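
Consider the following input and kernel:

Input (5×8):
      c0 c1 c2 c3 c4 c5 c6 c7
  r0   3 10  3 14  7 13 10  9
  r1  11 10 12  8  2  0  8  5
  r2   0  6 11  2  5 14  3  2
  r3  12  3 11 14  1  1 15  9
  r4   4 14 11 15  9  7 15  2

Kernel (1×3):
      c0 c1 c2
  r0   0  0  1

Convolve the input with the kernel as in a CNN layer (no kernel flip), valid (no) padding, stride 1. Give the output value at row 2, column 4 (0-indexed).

3

The receptive field on the input at this output position is [5 14 3]. Elementwise product with the kernel and sum: 3·1.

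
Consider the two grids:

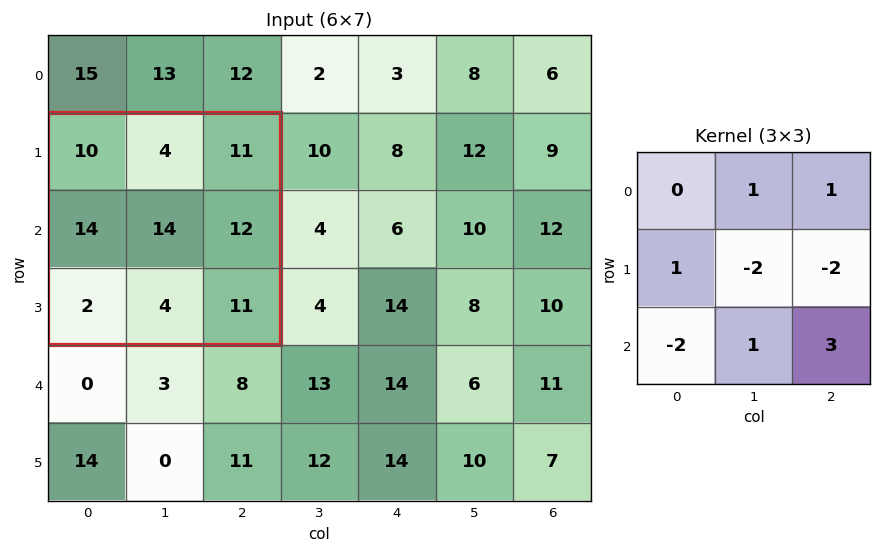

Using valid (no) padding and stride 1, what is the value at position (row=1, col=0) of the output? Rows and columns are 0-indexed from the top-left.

10

The receptive field on the input at this output position is [10 4 11 / 14 14 12 / 2 4 11]. Elementwise product with the kernel and sum: 4·1 + 11·1 + 14·1 + 14·-2 + 12·-2 + 2·-2 + 4·1 + 11·3.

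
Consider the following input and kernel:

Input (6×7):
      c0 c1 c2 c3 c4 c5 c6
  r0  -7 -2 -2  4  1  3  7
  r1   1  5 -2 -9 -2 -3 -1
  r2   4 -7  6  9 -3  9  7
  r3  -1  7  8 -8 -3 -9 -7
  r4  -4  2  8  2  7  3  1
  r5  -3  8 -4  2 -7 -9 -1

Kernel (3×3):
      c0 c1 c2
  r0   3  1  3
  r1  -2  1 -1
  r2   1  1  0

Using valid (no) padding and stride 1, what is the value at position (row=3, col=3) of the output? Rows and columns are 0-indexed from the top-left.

-59

The receptive field on the input at this output position is [-8 -3 -9 / 2 7 3 / 2 -7 -9]. Elementwise product with the kernel and sum: -8·3 + -3·1 + -9·3 + 2·-2 + 7·1 + 3·-1 + 2·1 + -7·1.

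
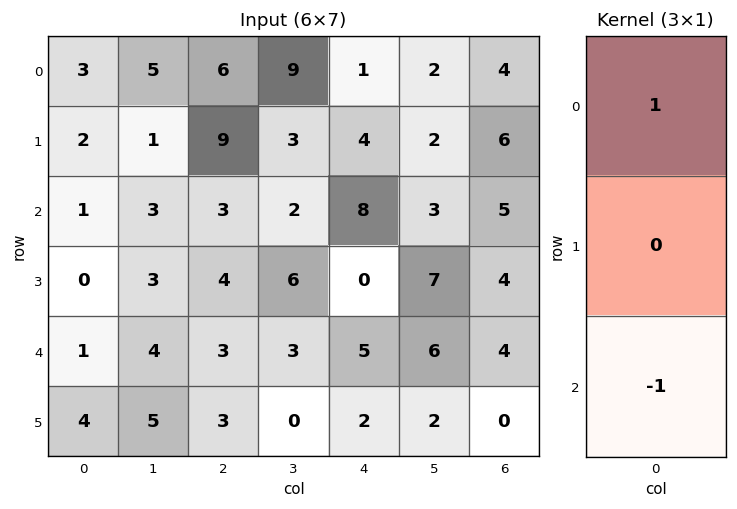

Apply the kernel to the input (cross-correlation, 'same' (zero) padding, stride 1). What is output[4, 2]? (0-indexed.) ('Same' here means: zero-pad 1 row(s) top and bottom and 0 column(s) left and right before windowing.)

1

The receptive field on the zero-padded input at this output position is [4 / 3 / 3]. Elementwise product with the kernel and sum: 4·1 + 3·-1.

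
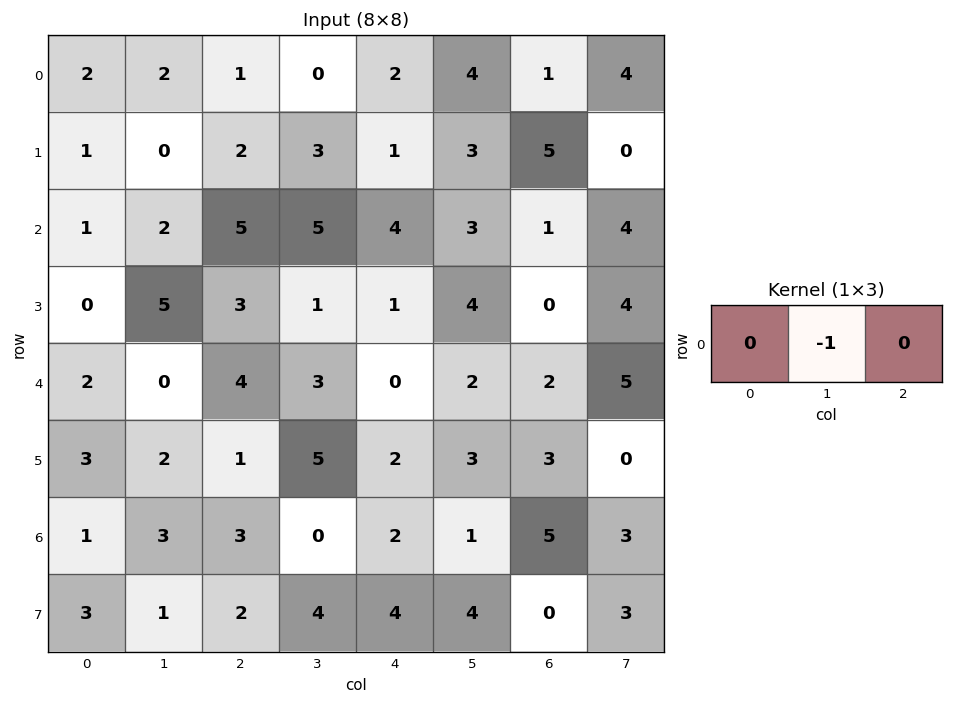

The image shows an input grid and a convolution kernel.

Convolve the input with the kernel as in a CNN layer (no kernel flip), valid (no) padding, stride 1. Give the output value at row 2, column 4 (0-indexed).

The receptive field on the input at this output position is [4 3 1]. Elementwise product with the kernel and sum: 3·-1.

-3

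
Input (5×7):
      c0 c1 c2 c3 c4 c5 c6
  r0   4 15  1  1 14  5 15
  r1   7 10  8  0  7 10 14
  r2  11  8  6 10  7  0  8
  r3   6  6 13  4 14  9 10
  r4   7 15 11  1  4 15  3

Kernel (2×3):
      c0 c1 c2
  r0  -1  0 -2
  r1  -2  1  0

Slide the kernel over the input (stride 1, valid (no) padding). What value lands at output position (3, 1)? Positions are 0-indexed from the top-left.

The receptive field on the input at this output position is [6 13 4 / 15 11 1]. Elementwise product with the kernel and sum: 6·-1 + 4·-2 + 15·-2 + 11·1.

-33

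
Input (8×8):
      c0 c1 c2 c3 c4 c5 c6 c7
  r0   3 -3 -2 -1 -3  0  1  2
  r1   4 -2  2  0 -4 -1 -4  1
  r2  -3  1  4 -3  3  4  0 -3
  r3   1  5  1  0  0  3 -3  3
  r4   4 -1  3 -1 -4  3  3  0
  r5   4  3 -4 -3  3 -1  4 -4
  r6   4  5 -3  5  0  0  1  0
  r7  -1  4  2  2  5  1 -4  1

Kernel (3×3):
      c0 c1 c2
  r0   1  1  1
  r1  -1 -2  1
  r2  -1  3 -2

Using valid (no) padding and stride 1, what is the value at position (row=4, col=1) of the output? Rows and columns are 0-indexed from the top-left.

-21

The receptive field on the input at this output position is [-1 3 -1 / 3 -4 -3 / 5 -3 5]. Elementwise product with the kernel and sum: -1·1 + 3·1 + -1·1 + 3·-1 + -4·-2 + -3·1 + 5·-1 + -3·3 + 5·-2.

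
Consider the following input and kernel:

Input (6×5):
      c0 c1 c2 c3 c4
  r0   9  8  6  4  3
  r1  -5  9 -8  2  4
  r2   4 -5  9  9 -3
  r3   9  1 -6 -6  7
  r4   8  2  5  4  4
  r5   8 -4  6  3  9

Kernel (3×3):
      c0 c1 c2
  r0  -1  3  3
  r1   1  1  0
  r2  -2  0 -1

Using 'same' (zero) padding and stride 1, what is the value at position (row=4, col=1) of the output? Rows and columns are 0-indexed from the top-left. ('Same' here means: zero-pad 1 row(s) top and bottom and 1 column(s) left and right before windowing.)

The receptive field on the zero-padded input at this output position is [9 1 -6 / 8 2 5 / 8 -4 6]. Elementwise product with the kernel and sum: 9·-1 + 1·3 + -6·3 + 8·1 + 2·1 + 8·-2 + 6·-1.

-36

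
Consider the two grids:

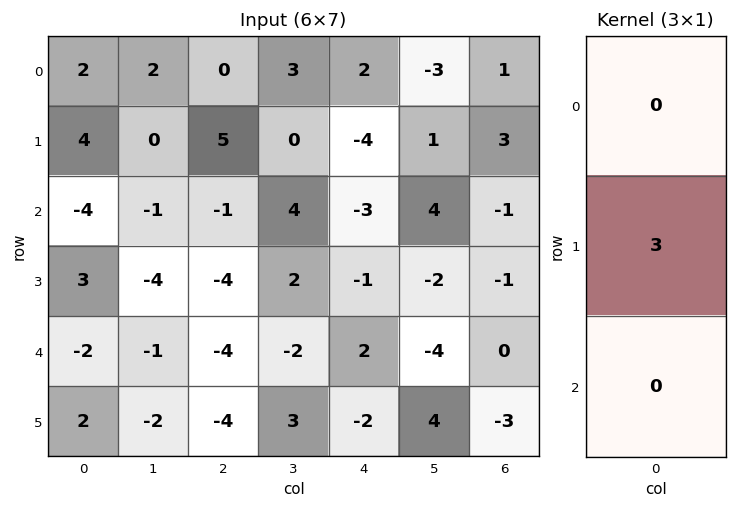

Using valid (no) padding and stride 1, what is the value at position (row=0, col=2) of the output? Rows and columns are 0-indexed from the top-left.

15

The receptive field on the input at this output position is [0 / 5 / -1]. Elementwise product with the kernel and sum: 5·3.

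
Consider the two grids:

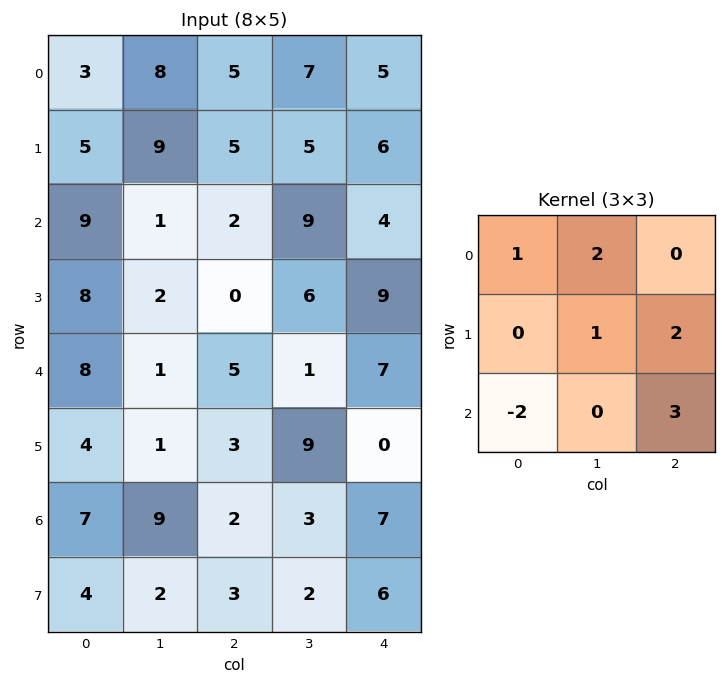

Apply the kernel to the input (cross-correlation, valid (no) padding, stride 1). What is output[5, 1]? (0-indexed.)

The receptive field on the input at this output position is [1 3 9 / 9 2 3 / 2 3 2]. Elementwise product with the kernel and sum: 1·1 + 3·2 + 2·1 + 3·2 + 2·-2 + 2·3.

17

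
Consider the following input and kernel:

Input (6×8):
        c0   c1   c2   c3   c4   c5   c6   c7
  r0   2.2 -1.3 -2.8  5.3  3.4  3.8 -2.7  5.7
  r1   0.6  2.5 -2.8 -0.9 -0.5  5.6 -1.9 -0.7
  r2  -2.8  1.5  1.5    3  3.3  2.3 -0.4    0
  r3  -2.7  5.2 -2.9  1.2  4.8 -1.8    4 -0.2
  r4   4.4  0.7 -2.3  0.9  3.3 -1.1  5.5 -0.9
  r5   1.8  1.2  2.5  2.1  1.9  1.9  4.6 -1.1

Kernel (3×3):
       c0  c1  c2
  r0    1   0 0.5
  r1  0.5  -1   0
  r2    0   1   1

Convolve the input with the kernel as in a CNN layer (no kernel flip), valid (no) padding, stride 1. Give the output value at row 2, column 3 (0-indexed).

The receptive field on the input at this output position is [3 3.3 2.3 / 1.2 4.8 -1.8 / 0.9 3.3 -1.1]. Elementwise product with the kernel and sum: 3·1 + 2.3·0.5 + 1.2·0.5 + 4.8·-1 + 3.3·1 + -1.1·1.

2.15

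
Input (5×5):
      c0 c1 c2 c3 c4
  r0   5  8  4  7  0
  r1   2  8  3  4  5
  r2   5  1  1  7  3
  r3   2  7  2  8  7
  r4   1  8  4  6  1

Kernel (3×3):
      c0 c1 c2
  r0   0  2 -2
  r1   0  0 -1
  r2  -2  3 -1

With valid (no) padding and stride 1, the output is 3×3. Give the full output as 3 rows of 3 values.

-3 -16 25
24 -25 8
16 -30 10

Output[0,0]: The receptive field on the input at this output position is [5 8 4 / 2 8 3 / 5 1 1]. Elementwise product with the kernel and sum: 8·2 + 4·-2 + 3·-1 + 5·-2 + 1·3 + 1·-1.
Output[0,1]: The receptive field on the input at this output position is [8 4 7 / 8 3 4 / 1 1 7]. Elementwise product with the kernel and sum: 4·2 + 7·-2 + 4·-1 + 1·-2 + 1·3 + 7·-1.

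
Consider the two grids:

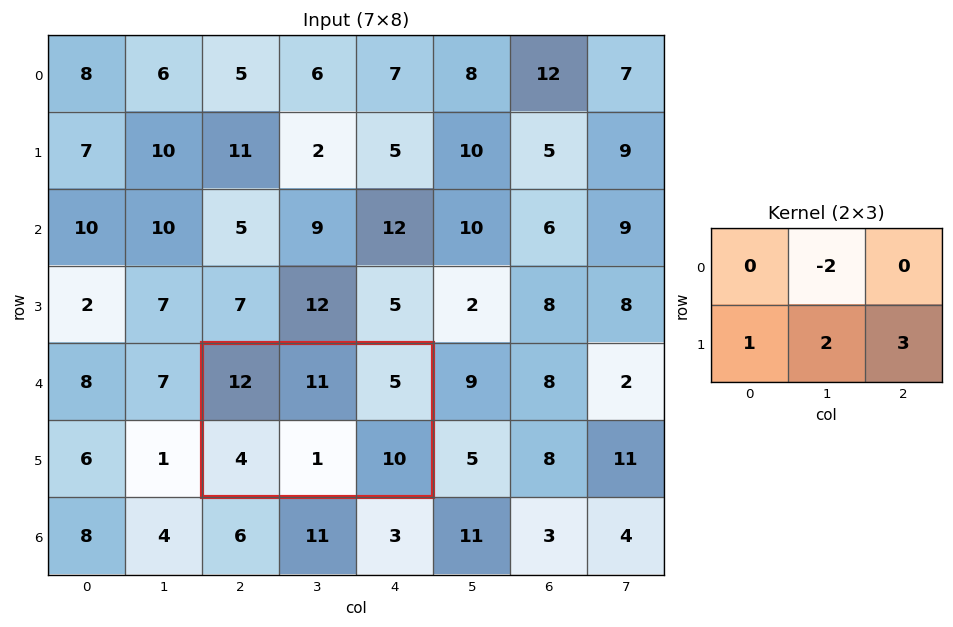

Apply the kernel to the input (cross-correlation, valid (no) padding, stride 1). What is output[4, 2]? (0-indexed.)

The receptive field on the input at this output position is [12 11 5 / 4 1 10]. Elementwise product with the kernel and sum: 11·-2 + 4·1 + 1·2 + 10·3.

14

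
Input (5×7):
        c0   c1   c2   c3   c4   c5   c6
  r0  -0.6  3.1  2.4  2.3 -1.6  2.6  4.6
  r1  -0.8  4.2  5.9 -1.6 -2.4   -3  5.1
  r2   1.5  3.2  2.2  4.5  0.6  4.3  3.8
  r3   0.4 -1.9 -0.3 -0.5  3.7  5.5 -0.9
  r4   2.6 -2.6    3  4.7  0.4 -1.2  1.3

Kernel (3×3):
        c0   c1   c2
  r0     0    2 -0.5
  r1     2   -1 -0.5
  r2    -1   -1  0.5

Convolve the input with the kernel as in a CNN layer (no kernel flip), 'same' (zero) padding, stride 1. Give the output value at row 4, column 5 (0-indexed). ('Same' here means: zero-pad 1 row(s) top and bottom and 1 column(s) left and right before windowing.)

The receptive field on the zero-padded input at this output position is [3.7 5.5 -0.9 / 0.4 -1.2 1.3 / 0 0 0]. Elementwise product with the kernel and sum: 5.5·2 + -0.9·-0.5 + 0.4·2 + -1.2·-1 + 1.3·-0.5 + 0·-1 + 0·-1 + 0·0.5.

12.8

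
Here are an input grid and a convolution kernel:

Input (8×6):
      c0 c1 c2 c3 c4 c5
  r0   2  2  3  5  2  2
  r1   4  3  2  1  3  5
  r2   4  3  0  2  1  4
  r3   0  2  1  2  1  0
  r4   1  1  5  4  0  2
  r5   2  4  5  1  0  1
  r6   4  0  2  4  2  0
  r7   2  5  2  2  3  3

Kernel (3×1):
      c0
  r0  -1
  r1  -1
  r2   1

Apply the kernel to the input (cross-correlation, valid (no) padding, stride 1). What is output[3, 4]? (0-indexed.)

The receptive field on the input at this output position is [1 / 0 / 0]. Elementwise product with the kernel and sum: 1·-1 + 0·-1 + 0·1.

-1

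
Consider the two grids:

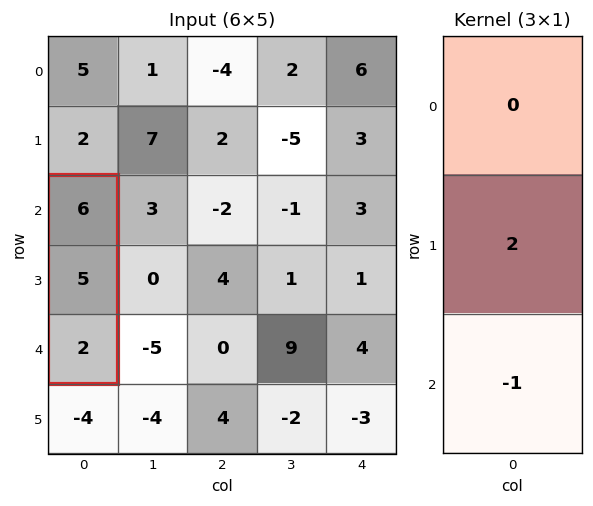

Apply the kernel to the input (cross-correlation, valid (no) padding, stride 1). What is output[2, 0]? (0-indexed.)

8

The receptive field on the input at this output position is [6 / 5 / 2]. Elementwise product with the kernel and sum: 5·2 + 2·-1.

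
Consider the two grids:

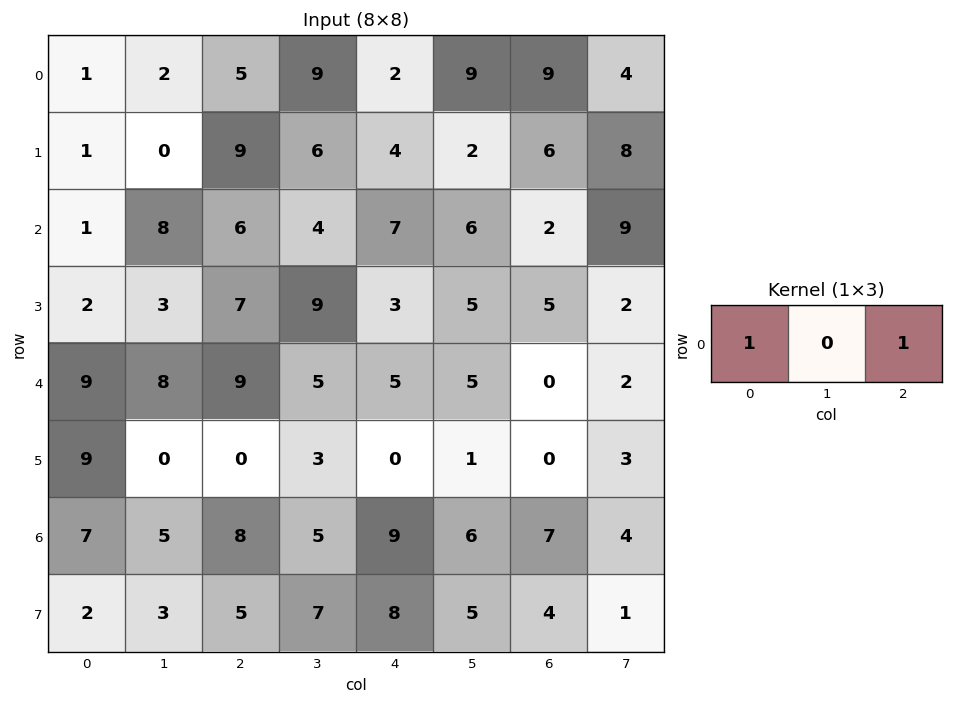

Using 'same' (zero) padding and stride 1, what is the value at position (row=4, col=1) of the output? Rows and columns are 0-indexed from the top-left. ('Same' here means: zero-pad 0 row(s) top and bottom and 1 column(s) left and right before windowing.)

The receptive field on the zero-padded input at this output position is [9 8 9]. Elementwise product with the kernel and sum: 9·1 + 9·1.

18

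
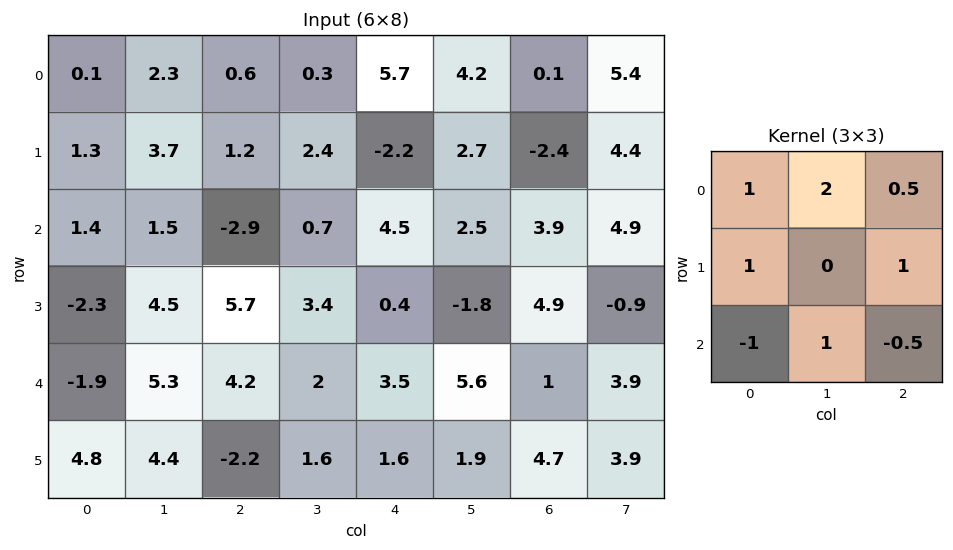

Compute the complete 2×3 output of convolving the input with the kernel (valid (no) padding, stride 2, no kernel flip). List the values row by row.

Output[0,0]: The receptive field on the input at this output position is [0.1 2.3 0.6 / 1.3 3.7 1.2 / 1.4 1.5 -2.9]. Elementwise product with the kernel and sum: 0.1·1 + 2.3·2 + 0.6·0.5 + 1.3·1 + 1.2·1 + 1.4·-1 + 1.5·1 + -2.9·-0.5.
Output[0,1]: The receptive field on the input at this output position is [0.6 0.3 5.7 / 1.2 2.4 -2.2 / -2.9 0.7 4.5]. Elementwise product with the kernel and sum: 0.6·1 + 0.3·2 + 5.7·0.5 + 1.2·1 + -2.2·1 + -2.9·-1 + 0.7·1 + 4.5·-0.5.

9.05 4.4 5.6
11.45 2.9 18.35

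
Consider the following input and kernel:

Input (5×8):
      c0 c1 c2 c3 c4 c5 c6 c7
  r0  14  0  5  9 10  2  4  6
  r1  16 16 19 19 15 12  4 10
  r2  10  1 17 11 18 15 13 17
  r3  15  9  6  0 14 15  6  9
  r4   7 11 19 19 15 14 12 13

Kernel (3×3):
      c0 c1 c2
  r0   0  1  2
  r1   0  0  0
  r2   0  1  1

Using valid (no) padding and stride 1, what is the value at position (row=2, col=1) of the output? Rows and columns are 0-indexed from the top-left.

77

The receptive field on the input at this output position is [1 17 11 / 9 6 0 / 11 19 19]. Elementwise product with the kernel and sum: 17·1 + 11·2 + 19·1 + 19·1.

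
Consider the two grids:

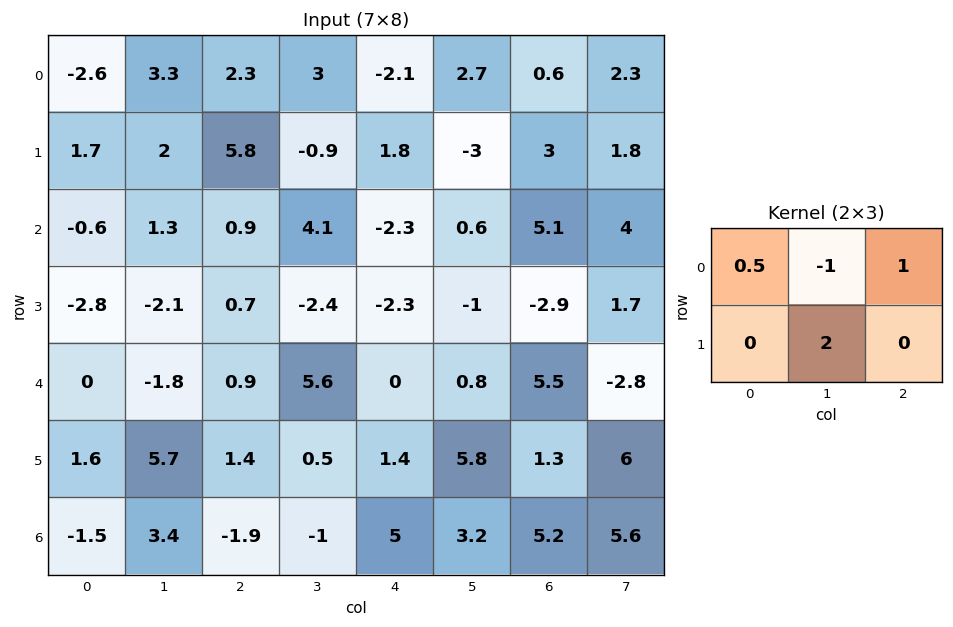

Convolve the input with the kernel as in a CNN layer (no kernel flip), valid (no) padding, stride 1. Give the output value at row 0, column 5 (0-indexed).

The receptive field on the input at this output position is [2.7 0.6 2.3 / -3 3 1.8]. Elementwise product with the kernel and sum: 2.7·0.5 + 0.6·-1 + 2.3·1 + 3·2.

9.05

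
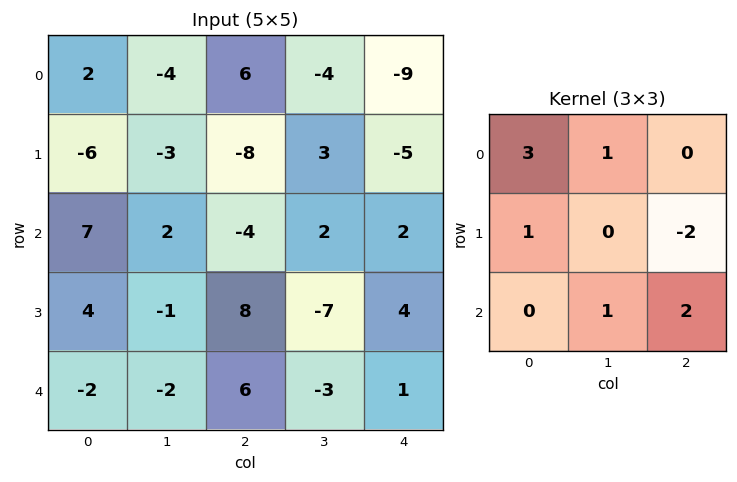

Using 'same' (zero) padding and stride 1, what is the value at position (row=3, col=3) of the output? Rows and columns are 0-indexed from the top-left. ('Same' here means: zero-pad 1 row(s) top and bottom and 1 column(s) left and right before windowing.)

-11

The receptive field on the zero-padded input at this output position is [-4 2 2 / 8 -7 4 / 6 -3 1]. Elementwise product with the kernel and sum: -4·3 + 2·1 + 8·1 + 4·-2 + -3·1 + 1·2.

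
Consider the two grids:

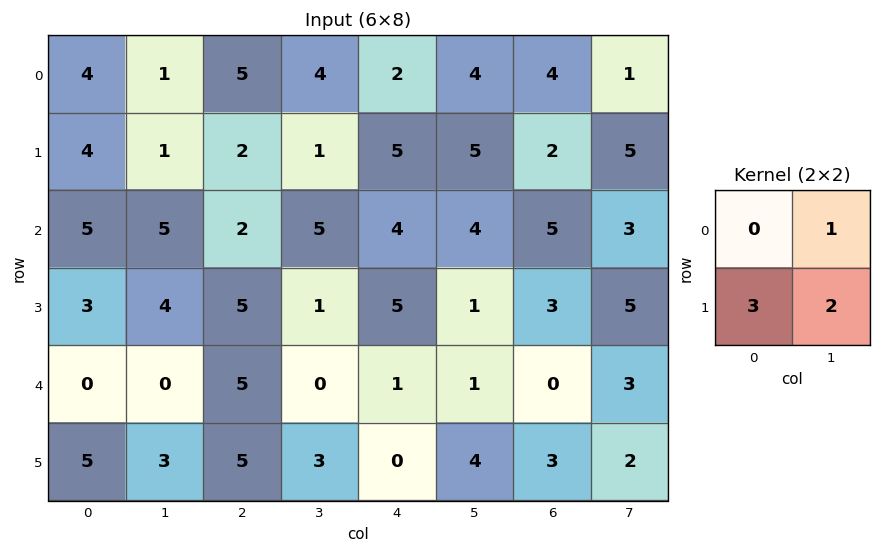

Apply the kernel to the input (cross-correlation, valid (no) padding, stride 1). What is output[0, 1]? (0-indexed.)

The receptive field on the input at this output position is [1 5 / 1 2]. Elementwise product with the kernel and sum: 5·1 + 1·3 + 2·2.

12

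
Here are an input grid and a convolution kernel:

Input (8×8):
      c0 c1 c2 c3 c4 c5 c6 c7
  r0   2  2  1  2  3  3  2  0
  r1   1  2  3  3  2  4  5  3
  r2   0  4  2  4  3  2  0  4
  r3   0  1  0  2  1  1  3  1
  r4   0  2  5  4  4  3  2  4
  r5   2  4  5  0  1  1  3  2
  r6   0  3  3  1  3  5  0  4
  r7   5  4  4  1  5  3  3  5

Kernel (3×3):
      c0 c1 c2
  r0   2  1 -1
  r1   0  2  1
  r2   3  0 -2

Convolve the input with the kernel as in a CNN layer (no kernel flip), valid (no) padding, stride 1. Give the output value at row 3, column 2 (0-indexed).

26

The receptive field on the input at this output position is [0 2 1 / 5 4 4 / 5 0 1]. Elementwise product with the kernel and sum: 0·2 + 2·1 + 1·-1 + 4·2 + 4·1 + 5·3 + 1·-2.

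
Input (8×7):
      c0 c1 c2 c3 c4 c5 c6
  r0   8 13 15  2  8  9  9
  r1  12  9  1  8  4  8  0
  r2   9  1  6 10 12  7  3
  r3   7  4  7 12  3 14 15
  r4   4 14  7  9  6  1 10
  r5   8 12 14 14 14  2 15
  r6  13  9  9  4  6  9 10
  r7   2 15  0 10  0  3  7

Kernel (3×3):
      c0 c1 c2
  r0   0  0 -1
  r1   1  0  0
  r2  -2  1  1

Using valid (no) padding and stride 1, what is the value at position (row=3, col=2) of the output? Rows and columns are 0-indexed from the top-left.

4

The receptive field on the input at this output position is [7 12 3 / 7 9 6 / 14 14 14]. Elementwise product with the kernel and sum: 3·-1 + 7·1 + 14·-2 + 14·1 + 14·1.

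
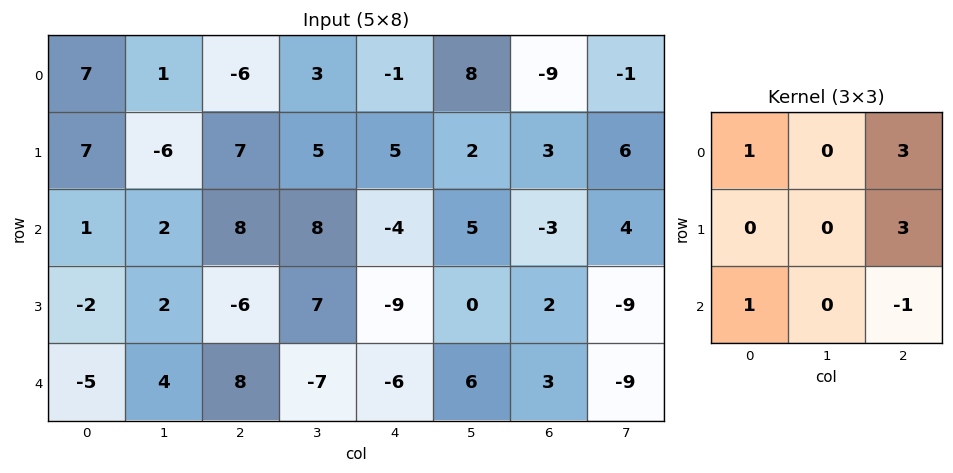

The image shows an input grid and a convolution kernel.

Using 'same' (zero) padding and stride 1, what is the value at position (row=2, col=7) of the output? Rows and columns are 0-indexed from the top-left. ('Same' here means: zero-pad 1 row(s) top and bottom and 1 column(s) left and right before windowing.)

5

The receptive field on the zero-padded input at this output position is [3 6 0 / -3 4 0 / 2 -9 0]. Elementwise product with the kernel and sum: 3·1 + 0·3 + 0·3 + 2·1 + 0·-1.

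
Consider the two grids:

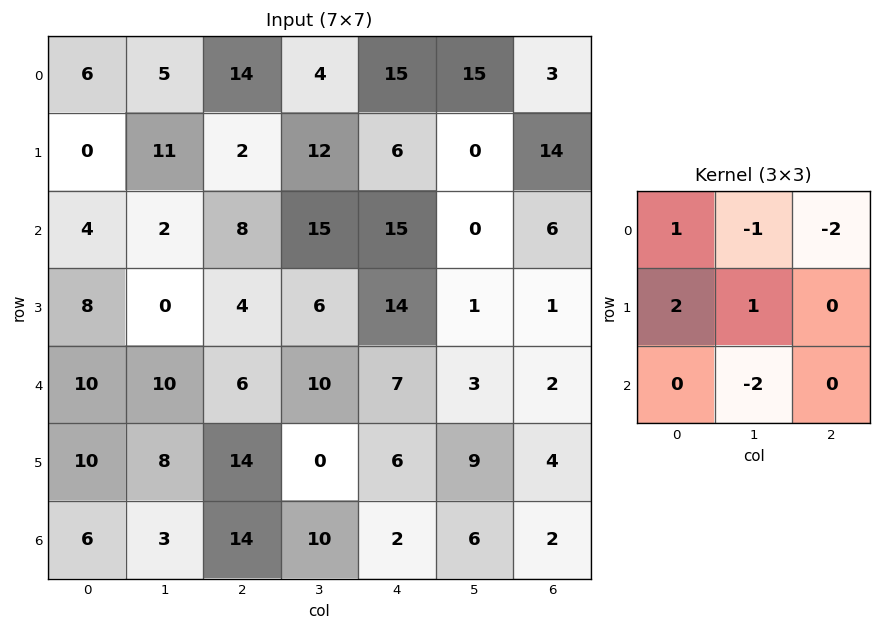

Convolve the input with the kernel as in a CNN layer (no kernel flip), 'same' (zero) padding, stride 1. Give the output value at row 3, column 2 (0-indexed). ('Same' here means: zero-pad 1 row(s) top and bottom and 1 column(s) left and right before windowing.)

The receptive field on the zero-padded input at this output position is [2 8 15 / 0 4 6 / 10 6 10]. Elementwise product with the kernel and sum: 2·1 + 8·-1 + 15·-2 + 0·2 + 4·1 + 6·-2.

-44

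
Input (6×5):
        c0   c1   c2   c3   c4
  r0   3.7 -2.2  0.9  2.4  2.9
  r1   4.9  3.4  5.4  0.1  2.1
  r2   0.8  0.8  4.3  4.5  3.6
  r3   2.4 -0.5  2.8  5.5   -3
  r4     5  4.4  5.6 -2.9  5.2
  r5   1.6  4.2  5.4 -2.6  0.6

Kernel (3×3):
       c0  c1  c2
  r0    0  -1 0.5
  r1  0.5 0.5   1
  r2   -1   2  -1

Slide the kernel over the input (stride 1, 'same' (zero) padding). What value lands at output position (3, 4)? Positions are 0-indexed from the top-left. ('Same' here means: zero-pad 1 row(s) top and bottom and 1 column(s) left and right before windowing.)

The receptive field on the zero-padded input at this output position is [4.5 3.6 0 / 5.5 -3 0 / -2.9 5.2 0]. Elementwise product with the kernel and sum: 3.6·-1 + 0·0.5 + 5.5·0.5 + -3·0.5 + 0·1 + -2.9·-1 + 5.2·2 + 0·-1.

10.95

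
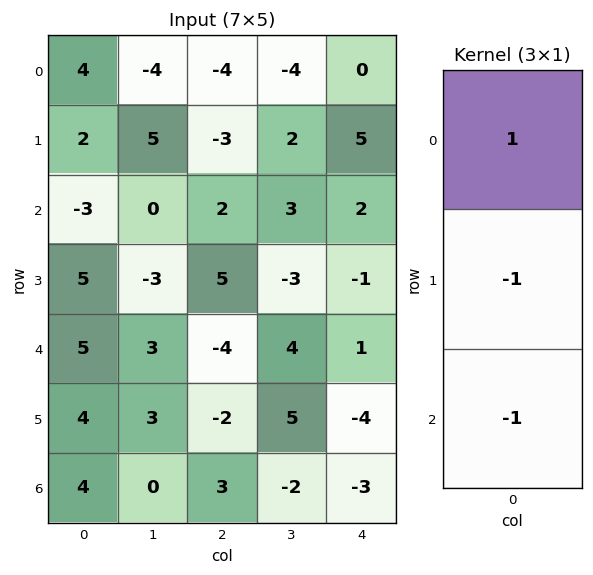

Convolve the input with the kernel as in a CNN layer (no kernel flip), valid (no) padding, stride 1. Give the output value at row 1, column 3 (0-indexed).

The receptive field on the input at this output position is [2 / 3 / -3]. Elementwise product with the kernel and sum: 2·1 + 3·-1 + -3·-1.

2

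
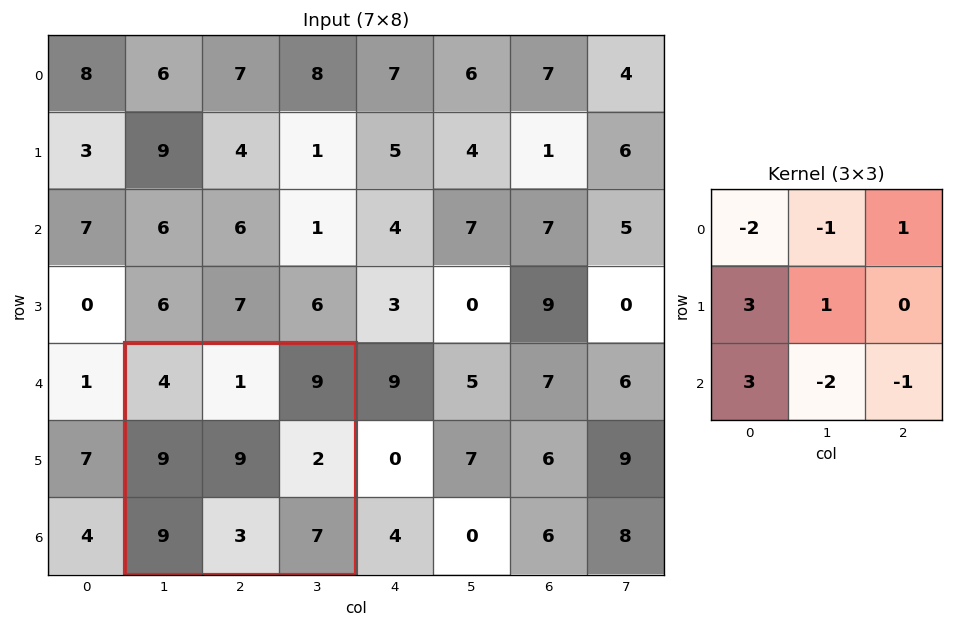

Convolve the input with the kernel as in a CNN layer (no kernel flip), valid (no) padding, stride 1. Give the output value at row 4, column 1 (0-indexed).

50

The receptive field on the input at this output position is [4 1 9 / 9 9 2 / 9 3 7]. Elementwise product with the kernel and sum: 4·-2 + 1·-1 + 9·1 + 9·3 + 9·1 + 9·3 + 3·-2 + 7·-1.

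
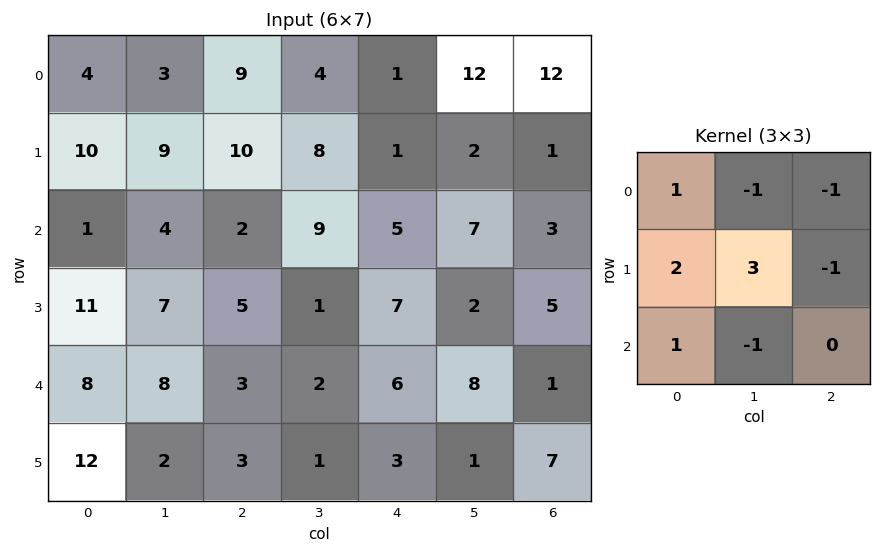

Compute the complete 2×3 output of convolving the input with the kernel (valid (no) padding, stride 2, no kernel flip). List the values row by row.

Output[0,0]: The receptive field on the input at this output position is [4 3 9 / 10 9 10 / 1 4 2]. Elementwise product with the kernel and sum: 4·1 + 3·-1 + 9·-1 + 10·2 + 9·3 + 10·-1 + 1·1 + 4·-1.

26 40 -18
33 -5 8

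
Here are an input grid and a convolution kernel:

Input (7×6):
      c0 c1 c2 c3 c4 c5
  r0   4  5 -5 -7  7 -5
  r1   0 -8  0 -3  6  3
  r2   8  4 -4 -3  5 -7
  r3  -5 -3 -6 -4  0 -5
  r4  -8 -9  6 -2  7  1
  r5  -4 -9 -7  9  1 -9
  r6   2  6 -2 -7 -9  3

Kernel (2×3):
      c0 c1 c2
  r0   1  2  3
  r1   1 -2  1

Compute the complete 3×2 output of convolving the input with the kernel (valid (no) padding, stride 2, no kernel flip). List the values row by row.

Output[0,0]: The receptive field on the input at this output position is [4 5 -5 / 0 -8 0]. Elementwise product with the kernel and sum: 4·1 + 5·2 + -5·3 + 0·1 + -8·-2 + 0·1.
Output[0,1]: The receptive field on the input at this output position is [-5 -7 7 / 0 -3 6]. Elementwise product with the kernel and sum: -5·1 + -7·2 + 7·3 + 0·1 + -3·-2 + 6·1.

15 14
-1 7
-1 -1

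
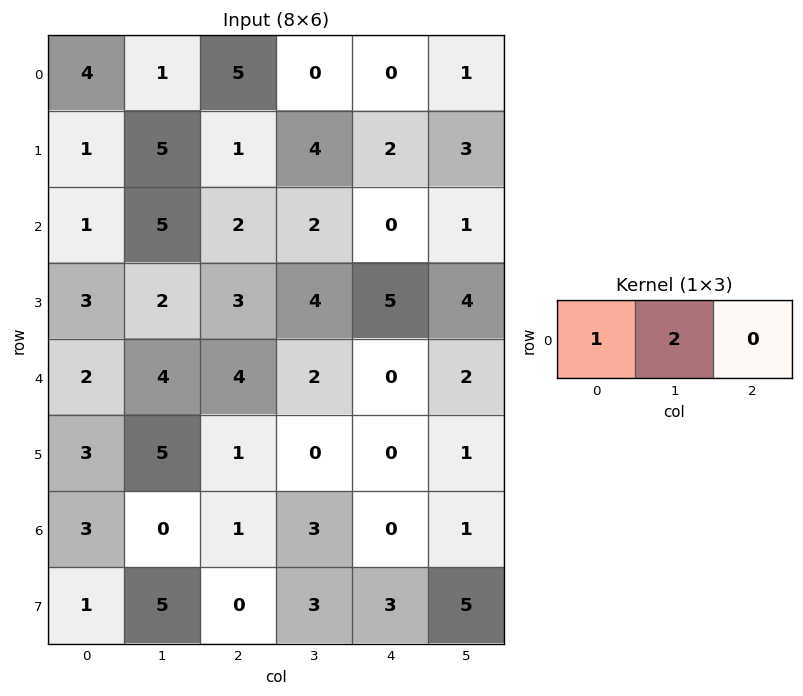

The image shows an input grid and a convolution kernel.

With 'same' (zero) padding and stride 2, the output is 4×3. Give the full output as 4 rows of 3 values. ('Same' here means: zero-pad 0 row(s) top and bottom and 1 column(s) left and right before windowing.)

8 11 0
2 9 2
4 12 2
6 2 3

Output[0,0]: The receptive field on the zero-padded input at this output position is [0 4 1]. Elementwise product with the kernel and sum: 0·1 + 4·2.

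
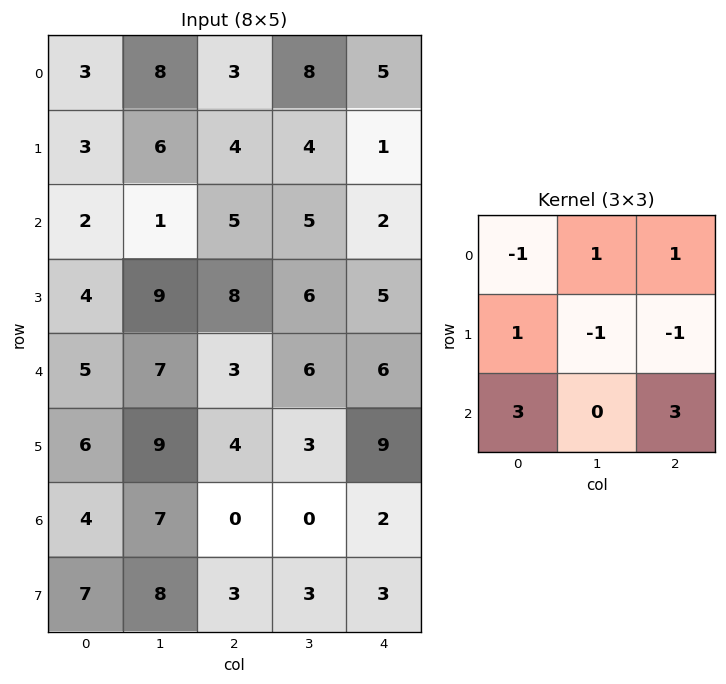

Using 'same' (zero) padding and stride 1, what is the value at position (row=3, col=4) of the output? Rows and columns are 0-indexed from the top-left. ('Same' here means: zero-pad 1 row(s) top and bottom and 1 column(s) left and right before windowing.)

The receptive field on the zero-padded input at this output position is [5 2 0 / 6 5 0 / 6 6 0]. Elementwise product with the kernel and sum: 5·-1 + 2·1 + 0·1 + 6·1 + 5·-1 + 0·-1 + 6·3 + 0·3.

16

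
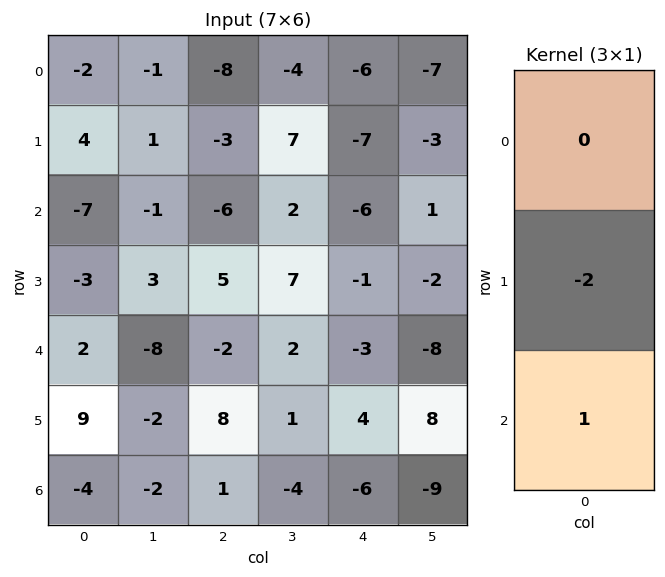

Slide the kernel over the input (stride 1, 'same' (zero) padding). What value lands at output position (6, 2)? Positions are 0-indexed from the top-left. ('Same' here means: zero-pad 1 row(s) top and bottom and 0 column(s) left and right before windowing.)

The receptive field on the zero-padded input at this output position is [8 / 1 / 0]. Elementwise product with the kernel and sum: 1·-2 + 0·1.

-2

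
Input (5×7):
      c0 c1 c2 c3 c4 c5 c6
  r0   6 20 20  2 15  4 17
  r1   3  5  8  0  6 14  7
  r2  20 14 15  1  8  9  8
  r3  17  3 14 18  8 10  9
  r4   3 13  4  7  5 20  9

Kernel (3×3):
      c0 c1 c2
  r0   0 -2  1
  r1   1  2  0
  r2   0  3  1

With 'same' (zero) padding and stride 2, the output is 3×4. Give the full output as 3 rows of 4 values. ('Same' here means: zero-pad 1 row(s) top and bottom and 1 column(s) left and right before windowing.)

26 84 64 59
93 88 53 38
-25 11 11 20

Output[0,0]: The receptive field on the zero-padded input at this output position is [0 0 0 / 0 6 20 / 0 3 5]. Elementwise product with the kernel and sum: 0·-2 + 0·1 + 0·1 + 6·2 + 3·3 + 5·1.
Output[0,1]: The receptive field on the zero-padded input at this output position is [0 0 0 / 20 20 2 / 5 8 0]. Elementwise product with the kernel and sum: 0·-2 + 0·1 + 20·1 + 20·2 + 8·3 + 0·1.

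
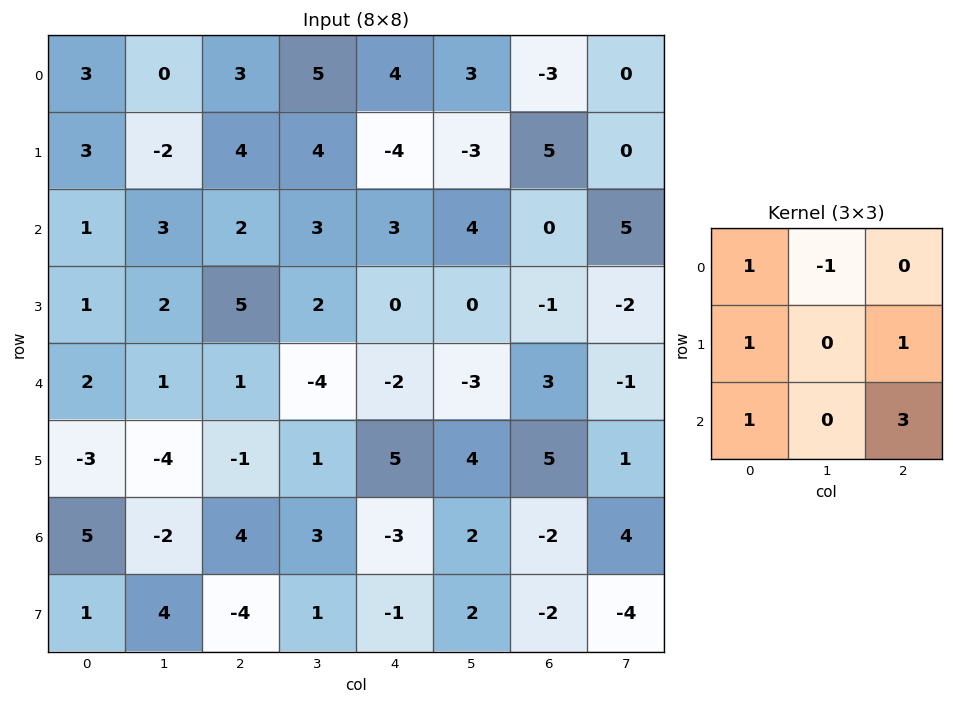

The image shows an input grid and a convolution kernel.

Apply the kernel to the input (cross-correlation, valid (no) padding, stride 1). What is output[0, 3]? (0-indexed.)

The receptive field on the input at this output position is [5 4 3 / 4 -4 -3 / 3 3 4]. Elementwise product with the kernel and sum: 5·1 + 4·-1 + 4·1 + -3·1 + 3·1 + 4·3.

17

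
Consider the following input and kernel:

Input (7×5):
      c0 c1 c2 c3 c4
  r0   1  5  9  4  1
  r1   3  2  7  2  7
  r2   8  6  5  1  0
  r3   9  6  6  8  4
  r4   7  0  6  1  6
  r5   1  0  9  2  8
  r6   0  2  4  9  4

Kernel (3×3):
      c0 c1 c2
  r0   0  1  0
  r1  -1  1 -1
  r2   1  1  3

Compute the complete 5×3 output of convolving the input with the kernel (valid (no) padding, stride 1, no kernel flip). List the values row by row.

Output[0,0]: The receptive field on the input at this output position is [1 5 9 / 3 2 7 / 8 6 5]. Elementwise product with the kernel and sum: 5·1 + 3·-1 + 2·1 + 7·-1 + 8·1 + 6·1 + 5·3.

26 26 -2
28 41 24
22 6 24
21 26 32
4 46 11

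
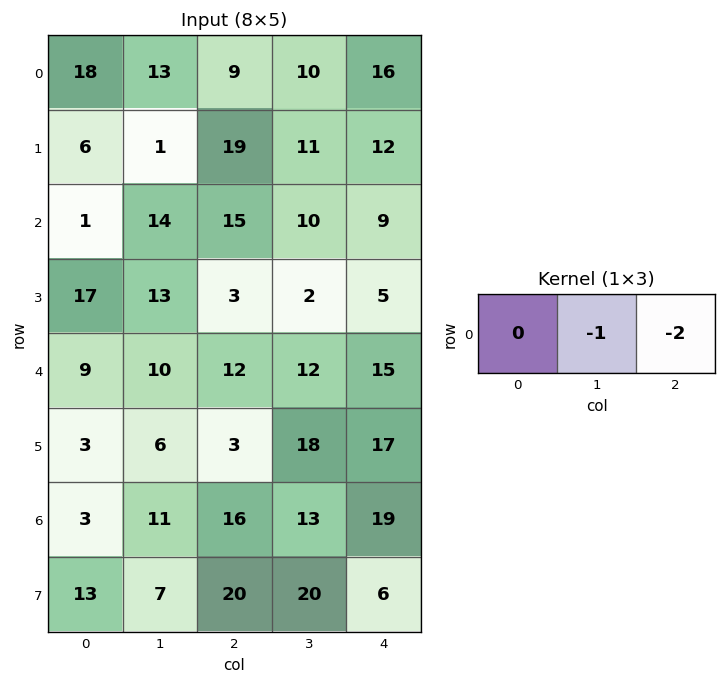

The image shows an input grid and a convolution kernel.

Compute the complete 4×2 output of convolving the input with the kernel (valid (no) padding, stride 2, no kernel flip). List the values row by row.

-31 -42
-44 -28
-34 -42
-43 -51

Output[0,0]: The receptive field on the input at this output position is [18 13 9]. Elementwise product with the kernel and sum: 13·-1 + 9·-2.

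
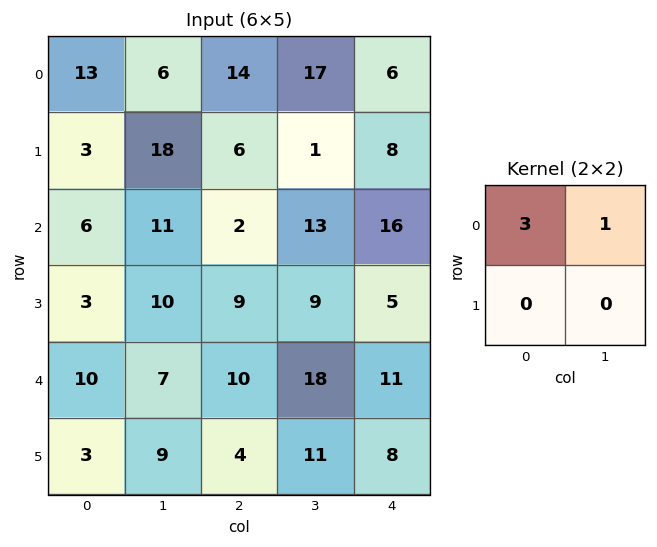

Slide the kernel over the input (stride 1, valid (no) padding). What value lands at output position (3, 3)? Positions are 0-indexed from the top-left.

32

The receptive field on the input at this output position is [9 5 / 18 11]. Elementwise product with the kernel and sum: 9·3 + 5·1.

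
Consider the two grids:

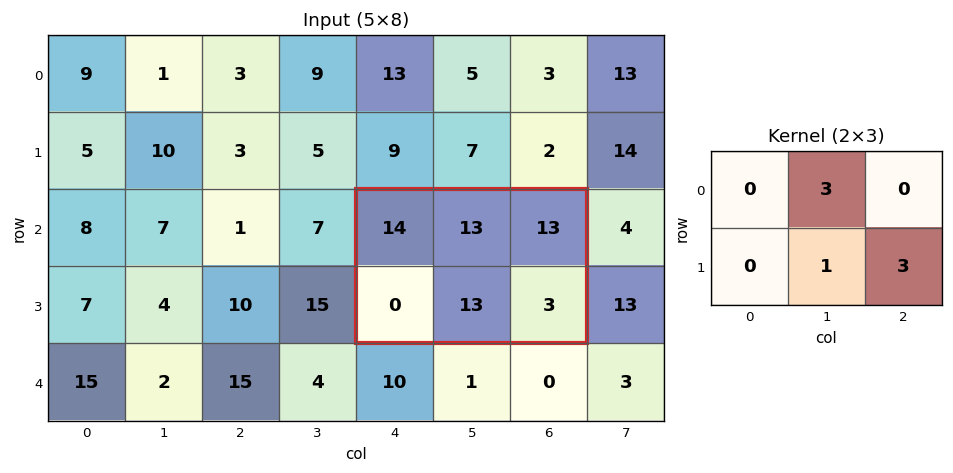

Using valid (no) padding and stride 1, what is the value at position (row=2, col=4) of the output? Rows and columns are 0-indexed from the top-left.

The receptive field on the input at this output position is [14 13 13 / 0 13 3]. Elementwise product with the kernel and sum: 13·3 + 13·1 + 3·3.

61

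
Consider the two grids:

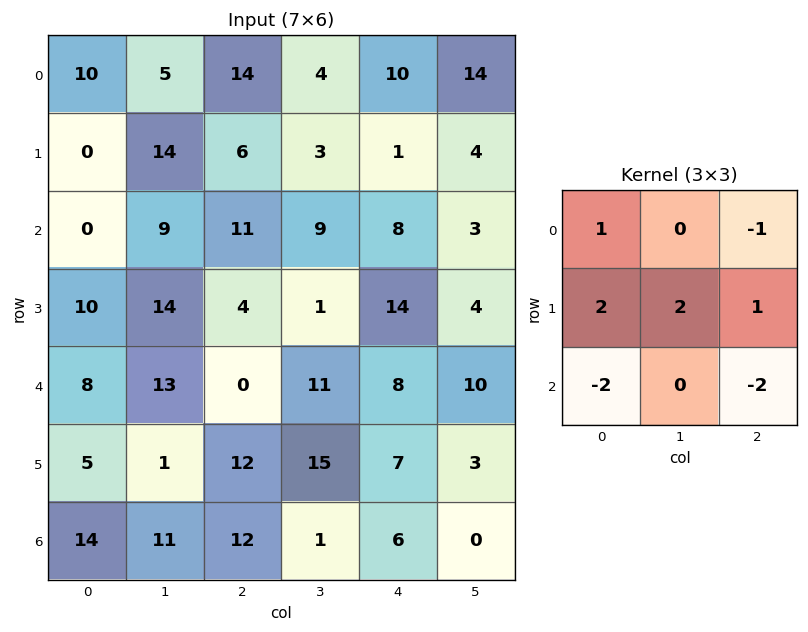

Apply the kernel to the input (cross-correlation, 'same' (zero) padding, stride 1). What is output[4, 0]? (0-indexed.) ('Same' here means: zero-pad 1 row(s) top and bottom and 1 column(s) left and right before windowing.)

The receptive field on the zero-padded input at this output position is [0 10 14 / 0 8 13 / 0 5 1]. Elementwise product with the kernel and sum: 0·1 + 14·-1 + 0·2 + 8·2 + 13·1 + 0·-2 + 1·-2.

13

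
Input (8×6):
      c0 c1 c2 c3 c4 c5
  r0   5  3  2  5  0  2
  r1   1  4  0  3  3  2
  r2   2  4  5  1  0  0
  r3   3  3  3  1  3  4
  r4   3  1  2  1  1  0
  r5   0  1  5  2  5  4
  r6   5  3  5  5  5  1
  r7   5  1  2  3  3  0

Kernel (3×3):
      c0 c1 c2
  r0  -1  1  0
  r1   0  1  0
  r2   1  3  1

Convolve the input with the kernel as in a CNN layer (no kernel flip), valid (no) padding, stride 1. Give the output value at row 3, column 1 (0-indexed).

The receptive field on the input at this output position is [3 3 1 / 1 2 1 / 1 5 2]. Elementwise product with the kernel and sum: 3·-1 + 3·1 + 2·1 + 1·1 + 5·3 + 2·1.

20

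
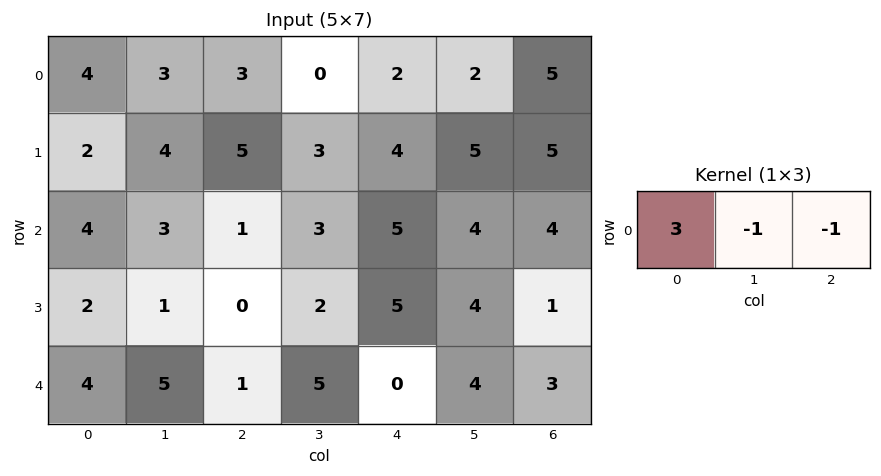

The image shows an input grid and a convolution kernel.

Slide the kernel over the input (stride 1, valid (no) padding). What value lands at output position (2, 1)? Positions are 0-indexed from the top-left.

5

The receptive field on the input at this output position is [3 1 3]. Elementwise product with the kernel and sum: 3·3 + 1·-1 + 3·-1.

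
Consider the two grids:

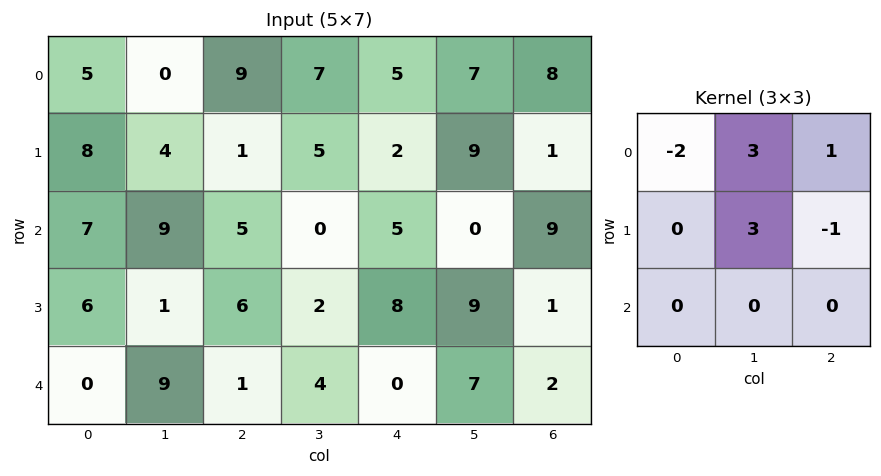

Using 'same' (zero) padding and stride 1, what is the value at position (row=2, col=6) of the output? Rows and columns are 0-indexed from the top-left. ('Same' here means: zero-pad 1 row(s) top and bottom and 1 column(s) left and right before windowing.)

The receptive field on the zero-padded input at this output position is [9 1 0 / 0 9 0 / 9 1 0]. Elementwise product with the kernel and sum: 9·-2 + 1·3 + 0·1 + 9·3 + 0·-1.

12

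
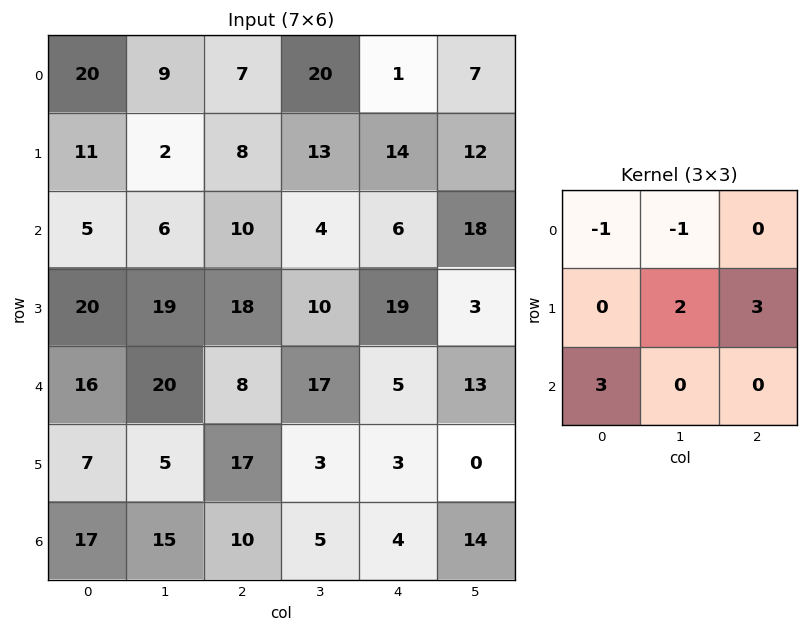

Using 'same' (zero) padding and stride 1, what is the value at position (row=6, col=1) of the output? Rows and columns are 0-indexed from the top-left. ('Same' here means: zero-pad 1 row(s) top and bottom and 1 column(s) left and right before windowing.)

48

The receptive field on the zero-padded input at this output position is [7 5 17 / 17 15 10 / 0 0 0]. Elementwise product with the kernel and sum: 7·-1 + 5·-1 + 15·2 + 10·3 + 0·3.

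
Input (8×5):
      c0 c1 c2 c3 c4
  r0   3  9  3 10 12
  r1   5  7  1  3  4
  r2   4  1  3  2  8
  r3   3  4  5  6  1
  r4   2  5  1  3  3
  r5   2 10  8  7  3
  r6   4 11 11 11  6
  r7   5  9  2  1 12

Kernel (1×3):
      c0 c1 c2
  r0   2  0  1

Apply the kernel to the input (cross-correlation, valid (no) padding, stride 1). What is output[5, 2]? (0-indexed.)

19

The receptive field on the input at this output position is [8 7 3]. Elementwise product with the kernel and sum: 8·2 + 3·1.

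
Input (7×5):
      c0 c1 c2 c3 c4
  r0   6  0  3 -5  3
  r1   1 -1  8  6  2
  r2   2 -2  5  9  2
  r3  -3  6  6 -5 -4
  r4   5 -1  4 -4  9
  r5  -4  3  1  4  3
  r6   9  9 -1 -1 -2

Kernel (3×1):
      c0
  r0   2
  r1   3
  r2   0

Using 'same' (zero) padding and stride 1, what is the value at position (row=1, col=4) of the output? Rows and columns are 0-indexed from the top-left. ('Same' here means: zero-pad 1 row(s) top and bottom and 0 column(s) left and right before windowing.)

12

The receptive field on the zero-padded input at this output position is [3 / 2 / 2]. Elementwise product with the kernel and sum: 3·2 + 2·3.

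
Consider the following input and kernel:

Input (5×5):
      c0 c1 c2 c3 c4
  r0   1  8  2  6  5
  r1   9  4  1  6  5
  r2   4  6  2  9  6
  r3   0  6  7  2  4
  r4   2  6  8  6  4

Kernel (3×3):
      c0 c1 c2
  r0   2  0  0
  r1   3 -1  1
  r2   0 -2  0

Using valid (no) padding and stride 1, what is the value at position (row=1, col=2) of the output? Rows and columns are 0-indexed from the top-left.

1

The receptive field on the input at this output position is [1 6 5 / 2 9 6 / 7 2 4]. Elementwise product with the kernel and sum: 1·2 + 2·3 + 9·-1 + 6·1 + 2·-2.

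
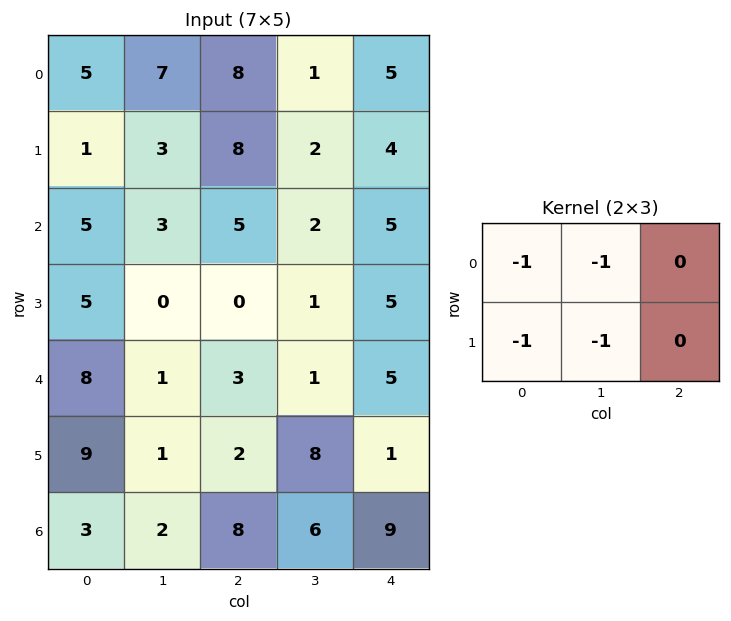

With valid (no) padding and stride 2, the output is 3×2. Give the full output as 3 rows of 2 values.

-16 -19
-13 -8
-19 -14

Output[0,0]: The receptive field on the input at this output position is [5 7 8 / 1 3 8]. Elementwise product with the kernel and sum: 5·-1 + 7·-1 + 1·-1 + 3·-1.
Output[0,1]: The receptive field on the input at this output position is [8 1 5 / 8 2 4]. Elementwise product with the kernel and sum: 8·-1 + 1·-1 + 8·-1 + 2·-1.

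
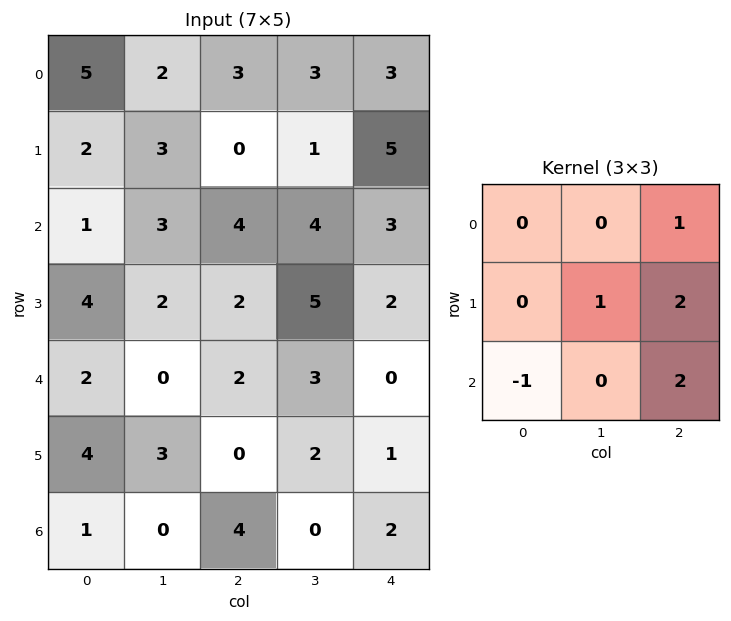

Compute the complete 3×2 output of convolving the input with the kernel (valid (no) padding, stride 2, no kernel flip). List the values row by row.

Output[0,0]: The receptive field on the input at this output position is [5 2 3 / 2 3 0 / 1 3 4]. Elementwise product with the kernel and sum: 3·1 + 3·1 + 0·2 + 1·-1 + 4·2.

13 16
12 10
12 4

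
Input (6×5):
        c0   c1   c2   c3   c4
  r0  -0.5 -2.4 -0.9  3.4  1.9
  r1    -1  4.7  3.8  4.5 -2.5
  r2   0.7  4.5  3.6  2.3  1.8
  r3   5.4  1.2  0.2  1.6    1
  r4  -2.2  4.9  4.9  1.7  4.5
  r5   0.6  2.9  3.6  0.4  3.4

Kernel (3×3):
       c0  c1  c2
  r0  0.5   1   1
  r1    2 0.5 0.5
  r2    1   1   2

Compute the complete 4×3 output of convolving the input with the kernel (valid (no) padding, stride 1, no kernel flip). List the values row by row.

Output[0,0]: The receptive field on the input at this output position is [-0.5 -2.4 -0.9 / -1 4.7 3.8 / 0.7 4.5 3.6]. Elementwise product with the kernel and sum: -0.5·0.5 + -2.4·1 + -0.9·1 + -1·2 + 4.7·0.5 + 3.8·0.5 + 0.7·1 + 4.5·1 + 3.6·2.

11.1 27.55 22.95
20.45 27.2 16.95
32.45 24.65 23.2
15.3 22.8 26.4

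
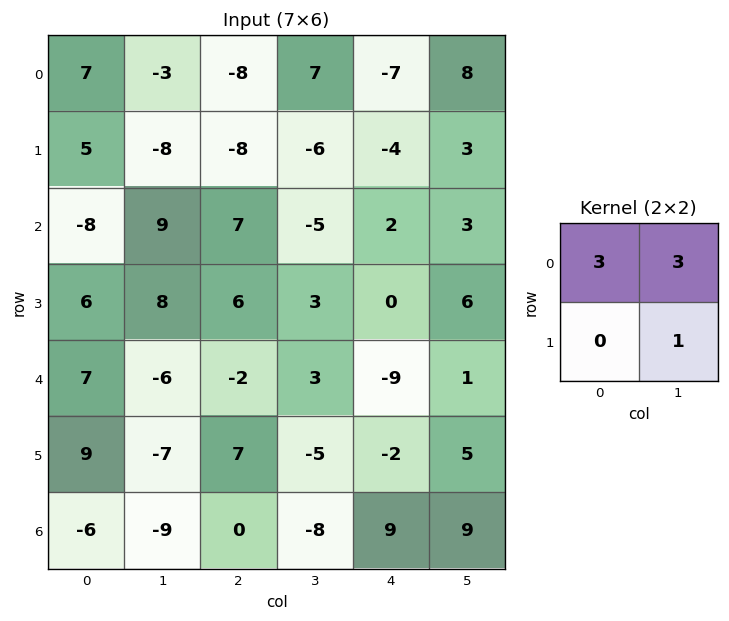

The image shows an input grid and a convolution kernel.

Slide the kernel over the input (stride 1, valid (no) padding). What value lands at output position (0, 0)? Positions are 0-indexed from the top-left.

4

The receptive field on the input at this output position is [7 -3 / 5 -8]. Elementwise product with the kernel and sum: 7·3 + -3·3 + -8·1.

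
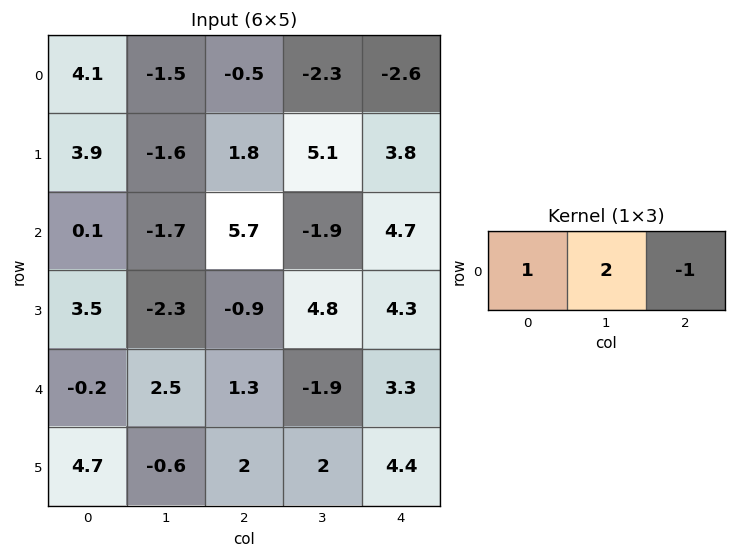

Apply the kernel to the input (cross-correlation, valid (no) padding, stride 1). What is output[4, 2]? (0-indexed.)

The receptive field on the input at this output position is [1.3 -1.9 3.3]. Elementwise product with the kernel and sum: 1.3·1 + -1.9·2 + 3.3·-1.

-5.8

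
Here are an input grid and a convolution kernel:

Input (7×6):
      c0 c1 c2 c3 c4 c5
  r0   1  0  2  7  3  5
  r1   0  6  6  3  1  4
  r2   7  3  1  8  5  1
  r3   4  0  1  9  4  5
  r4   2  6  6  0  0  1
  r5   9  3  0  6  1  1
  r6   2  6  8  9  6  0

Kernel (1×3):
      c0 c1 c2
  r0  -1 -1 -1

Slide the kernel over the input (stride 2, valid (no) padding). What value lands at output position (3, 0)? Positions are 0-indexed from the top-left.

The receptive field on the input at this output position is [2 6 8]. Elementwise product with the kernel and sum: 2·-1 + 6·-1 + 8·-1.

-16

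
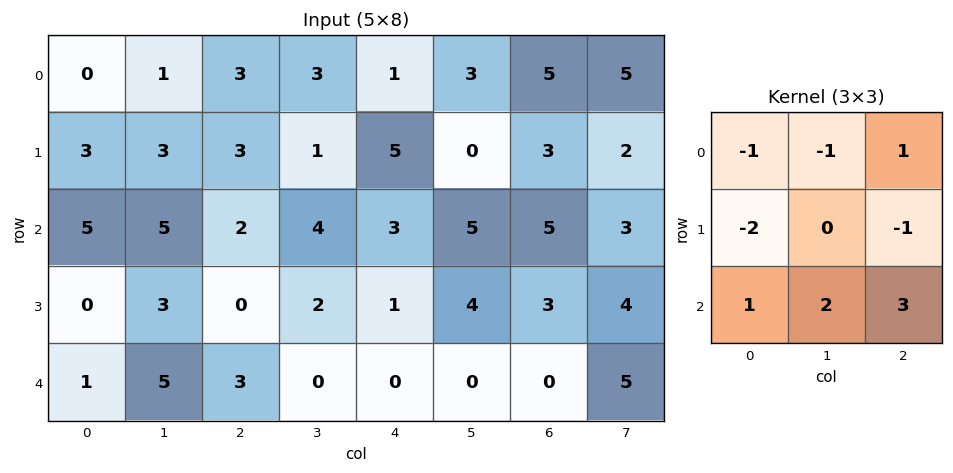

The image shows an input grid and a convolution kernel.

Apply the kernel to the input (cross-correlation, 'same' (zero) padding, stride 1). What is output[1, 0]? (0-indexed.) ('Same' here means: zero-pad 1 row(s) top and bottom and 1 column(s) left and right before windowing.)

23

The receptive field on the zero-padded input at this output position is [0 0 1 / 0 3 3 / 0 5 5]. Elementwise product with the kernel and sum: 0·-1 + 0·-1 + 1·1 + 0·-2 + 3·-1 + 0·1 + 5·2 + 5·3.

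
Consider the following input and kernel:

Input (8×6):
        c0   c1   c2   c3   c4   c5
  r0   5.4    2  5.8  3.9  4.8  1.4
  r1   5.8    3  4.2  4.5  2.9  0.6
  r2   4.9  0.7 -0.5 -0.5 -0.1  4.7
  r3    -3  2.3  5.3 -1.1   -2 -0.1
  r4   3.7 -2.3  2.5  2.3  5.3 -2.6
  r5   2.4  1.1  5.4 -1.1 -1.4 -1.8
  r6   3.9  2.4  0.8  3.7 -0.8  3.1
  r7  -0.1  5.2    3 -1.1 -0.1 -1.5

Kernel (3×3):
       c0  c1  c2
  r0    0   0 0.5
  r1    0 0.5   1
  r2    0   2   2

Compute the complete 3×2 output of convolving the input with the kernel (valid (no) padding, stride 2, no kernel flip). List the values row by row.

Output[0,0]: The receptive field on the input at this output position is [5.4 2 5.8 / 5.8 3 4.2 / 4.9 0.7 -0.5]. Elementwise product with the kernel and sum: 5.8·0.5 + 3·0.5 + 4.2·1 + 0.7·2 + -0.5·2.

9 6.35
6.6 12.6
13.6 6.5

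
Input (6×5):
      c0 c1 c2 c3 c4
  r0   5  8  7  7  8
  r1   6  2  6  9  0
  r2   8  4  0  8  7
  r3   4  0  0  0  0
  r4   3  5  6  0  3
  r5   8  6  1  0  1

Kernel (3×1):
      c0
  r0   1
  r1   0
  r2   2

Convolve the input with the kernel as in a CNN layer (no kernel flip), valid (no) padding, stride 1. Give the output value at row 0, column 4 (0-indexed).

22

The receptive field on the input at this output position is [8 / 0 / 7]. Elementwise product with the kernel and sum: 8·1 + 7·2.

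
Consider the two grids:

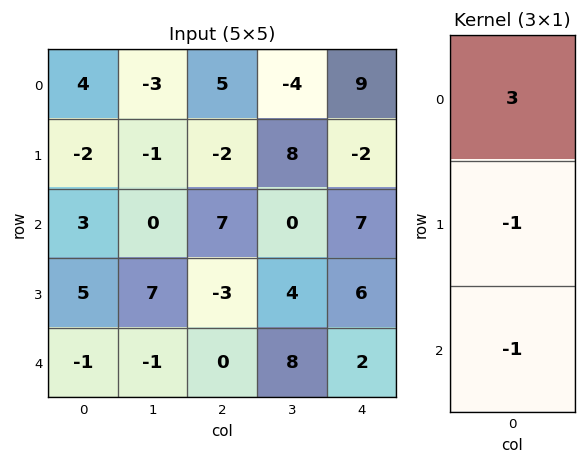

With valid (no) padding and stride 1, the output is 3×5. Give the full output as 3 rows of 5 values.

Output[0,0]: The receptive field on the input at this output position is [4 / -2 / 3]. Elementwise product with the kernel and sum: 4·3 + -2·-1 + 3·-1.

11 -8 10 -20 22
-14 -10 -10 20 -19
5 -6 24 -12 13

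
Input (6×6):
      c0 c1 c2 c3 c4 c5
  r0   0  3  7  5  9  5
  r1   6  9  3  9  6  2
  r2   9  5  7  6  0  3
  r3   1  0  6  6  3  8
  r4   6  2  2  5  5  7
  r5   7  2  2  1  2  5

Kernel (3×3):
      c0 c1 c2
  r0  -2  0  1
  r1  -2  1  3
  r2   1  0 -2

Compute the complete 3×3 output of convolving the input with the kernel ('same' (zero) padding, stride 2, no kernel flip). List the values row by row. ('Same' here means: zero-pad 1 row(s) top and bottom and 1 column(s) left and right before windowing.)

Output[0,0]: The receptive field on the zero-padded input at this output position is [0 0 0 / 0 0 3 / 0 6 9]. Elementwise product with the kernel and sum: 0·-2 + 0·1 + 0·-2 + 0·1 + 3·3 + 0·1 + 9·-2.

-9 7 19
33 -6 -29
8 19 3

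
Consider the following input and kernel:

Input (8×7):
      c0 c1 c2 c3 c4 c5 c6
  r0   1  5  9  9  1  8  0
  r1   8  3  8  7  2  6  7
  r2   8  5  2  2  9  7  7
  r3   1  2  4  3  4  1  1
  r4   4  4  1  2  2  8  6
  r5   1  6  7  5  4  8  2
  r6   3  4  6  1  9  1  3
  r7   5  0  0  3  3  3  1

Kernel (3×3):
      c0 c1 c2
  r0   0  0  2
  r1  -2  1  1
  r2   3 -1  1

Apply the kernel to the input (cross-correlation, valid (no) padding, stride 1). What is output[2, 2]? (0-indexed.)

The receptive field on the input at this output position is [2 2 9 / 4 3 4 / 1 2 2]. Elementwise product with the kernel and sum: 9·2 + 4·-2 + 3·1 + 4·1 + 1·3 + 2·-1 + 2·1.

20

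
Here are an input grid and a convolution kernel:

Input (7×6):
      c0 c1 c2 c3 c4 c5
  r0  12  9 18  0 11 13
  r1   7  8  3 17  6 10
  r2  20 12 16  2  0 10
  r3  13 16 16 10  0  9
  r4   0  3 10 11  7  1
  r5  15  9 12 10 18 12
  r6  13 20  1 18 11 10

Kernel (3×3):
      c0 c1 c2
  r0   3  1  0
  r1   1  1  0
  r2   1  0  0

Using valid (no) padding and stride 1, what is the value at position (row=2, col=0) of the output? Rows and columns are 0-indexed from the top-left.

The receptive field on the input at this output position is [20 12 16 / 13 16 16 / 0 3 10]. Elementwise product with the kernel and sum: 20·3 + 12·1 + 13·1 + 16·1 + 0·1.

101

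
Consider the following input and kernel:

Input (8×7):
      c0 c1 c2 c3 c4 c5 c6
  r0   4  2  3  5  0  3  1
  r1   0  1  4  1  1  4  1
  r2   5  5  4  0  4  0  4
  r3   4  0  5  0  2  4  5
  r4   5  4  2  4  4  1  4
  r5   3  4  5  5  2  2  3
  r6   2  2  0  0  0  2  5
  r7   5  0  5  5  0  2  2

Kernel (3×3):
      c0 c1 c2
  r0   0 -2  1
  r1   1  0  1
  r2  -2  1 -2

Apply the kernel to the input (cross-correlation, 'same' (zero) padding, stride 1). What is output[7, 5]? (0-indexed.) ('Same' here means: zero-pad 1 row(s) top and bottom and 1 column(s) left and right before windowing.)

The receptive field on the zero-padded input at this output position is [0 2 5 / 0 2 2 / 0 0 0]. Elementwise product with the kernel and sum: 2·-2 + 5·1 + 0·1 + 2·1 + 0·-2 + 0·1 + 0·-2.

3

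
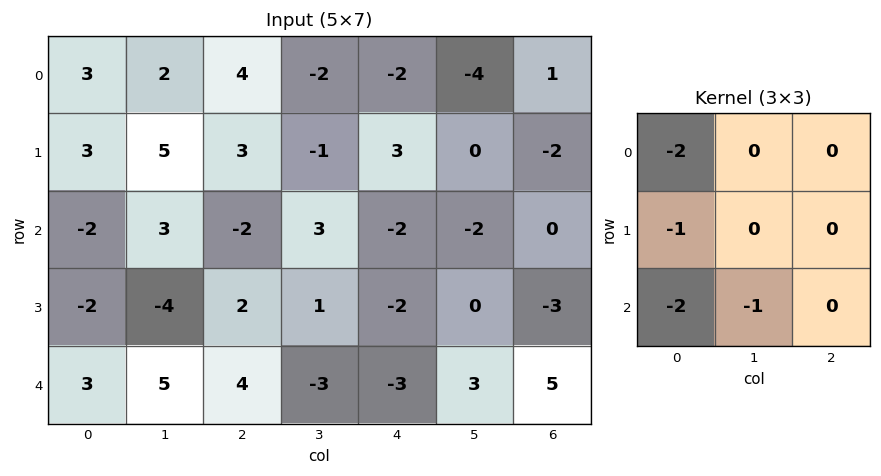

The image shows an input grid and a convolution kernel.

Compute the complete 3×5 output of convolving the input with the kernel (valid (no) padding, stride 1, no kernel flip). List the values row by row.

-8 -13 -10 1 7
4 -7 -9 -1 0
-5 -16 -3 2 9

Output[0,0]: The receptive field on the input at this output position is [3 2 4 / 3 5 3 / -2 3 -2]. Elementwise product with the kernel and sum: 3·-2 + 3·-1 + -2·-2 + 3·-1.
Output[0,1]: The receptive field on the input at this output position is [2 4 -2 / 5 3 -1 / 3 -2 3]. Elementwise product with the kernel and sum: 2·-2 + 5·-1 + 3·-2 + -2·-1.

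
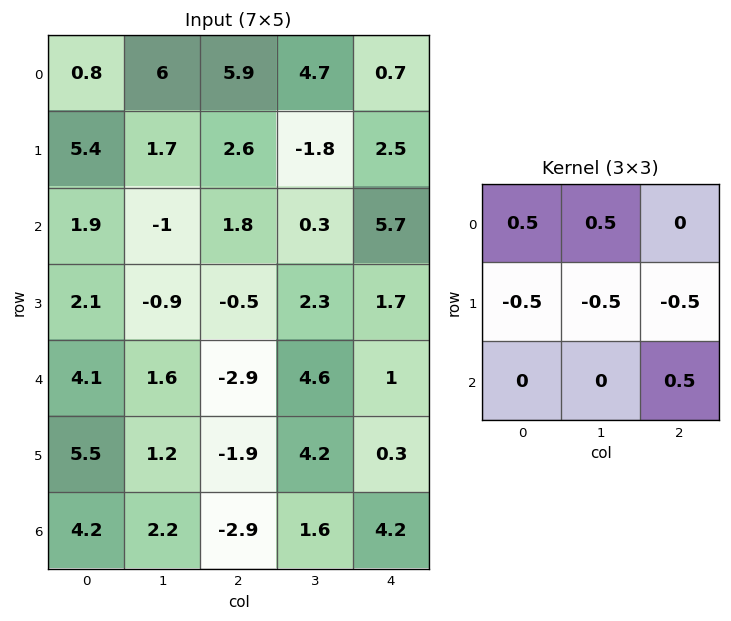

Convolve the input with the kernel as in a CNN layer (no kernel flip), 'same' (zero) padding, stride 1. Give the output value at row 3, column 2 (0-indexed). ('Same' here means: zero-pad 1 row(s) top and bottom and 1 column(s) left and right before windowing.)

2.25

The receptive field on the zero-padded input at this output position is [-1 1.8 0.3 / -0.9 -0.5 2.3 / 1.6 -2.9 4.6]. Elementwise product with the kernel and sum: -1·0.5 + 1.8·0.5 + -0.9·-0.5 + -0.5·-0.5 + 2.3·-0.5 + 4.6·0.5.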